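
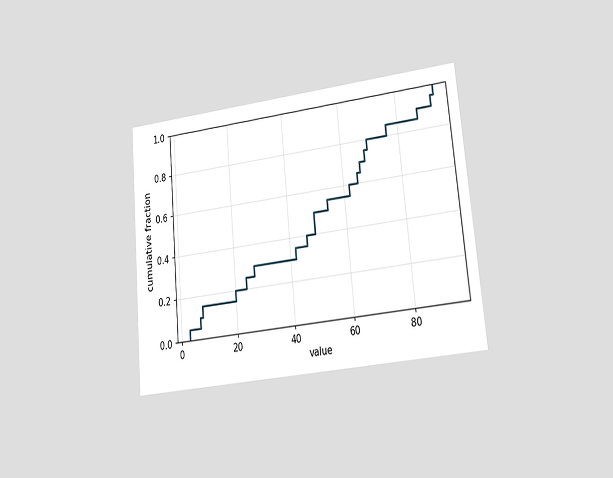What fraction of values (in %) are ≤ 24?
25%

The chart is tilted about 5° counter-clockwise and viewed at a slight angle. At x=24 the ECDF step is at 25%.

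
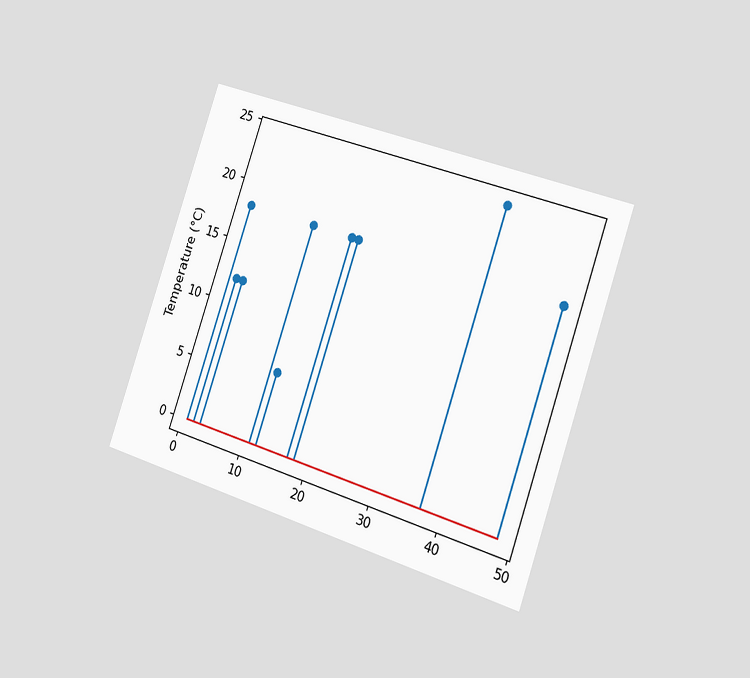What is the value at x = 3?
The chart is tilted about 19° clockwise and viewed slightly from the right. The stem at x=3 reaches 12°C.

12°C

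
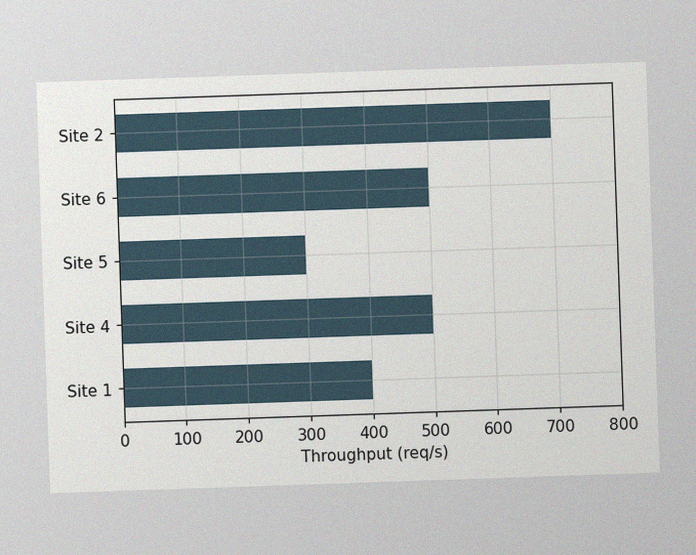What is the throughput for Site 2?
The image has some photo noise and uneven lighting. Reading along the chart's x-axis, the Site 2 bar reaches 700req/s.

700req/s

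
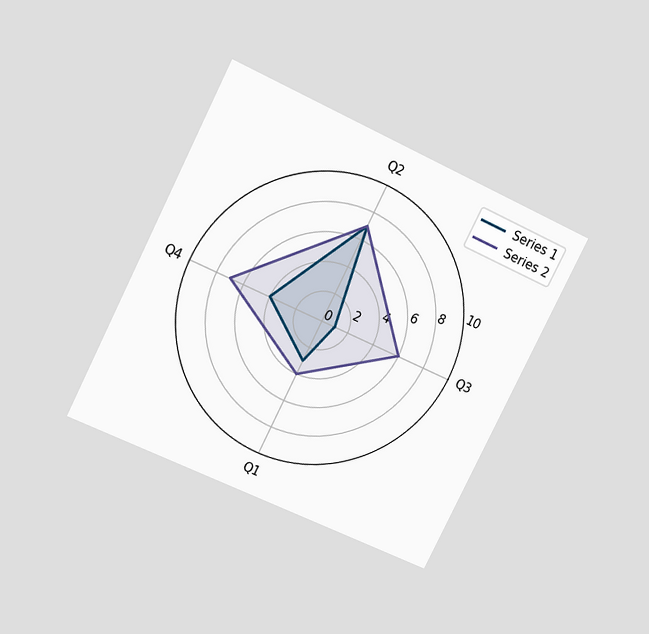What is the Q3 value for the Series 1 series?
The chart is tilted about 27° clockwise and viewed slightly from above. On the Q3 axis, Series 1 reaches 1.

1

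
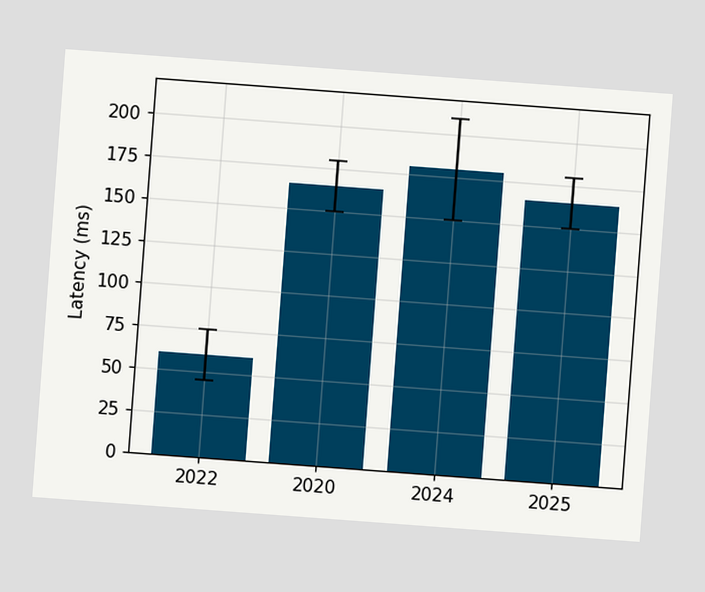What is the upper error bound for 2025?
The chart is tilted about 4° clockwise. The 2025 bar's upper whisker reaches 180ms.

180ms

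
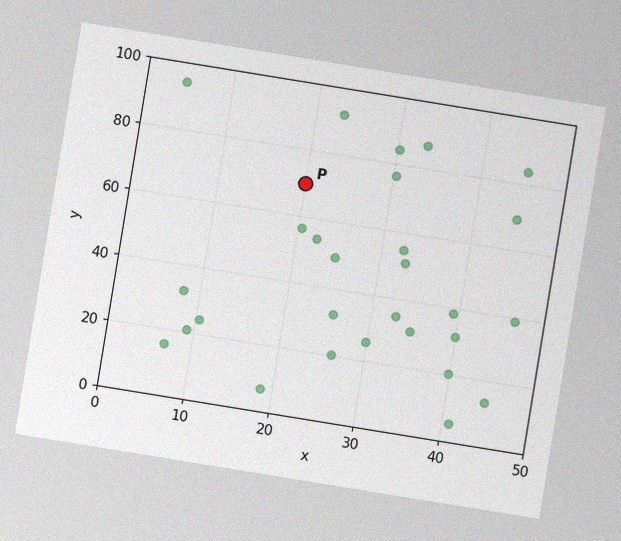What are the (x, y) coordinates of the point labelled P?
(20, 70)

The chart is tilted about 9° clockwise, with some photo noise. Following the gridlines from P to each axis, P sits at (20, 70).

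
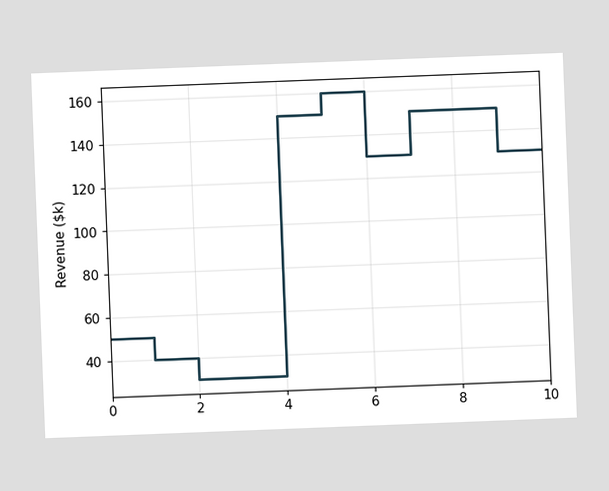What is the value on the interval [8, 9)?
$150k

The chart is tilted about 2° counter-clockwise. On [8, 9) the step sits at $150k.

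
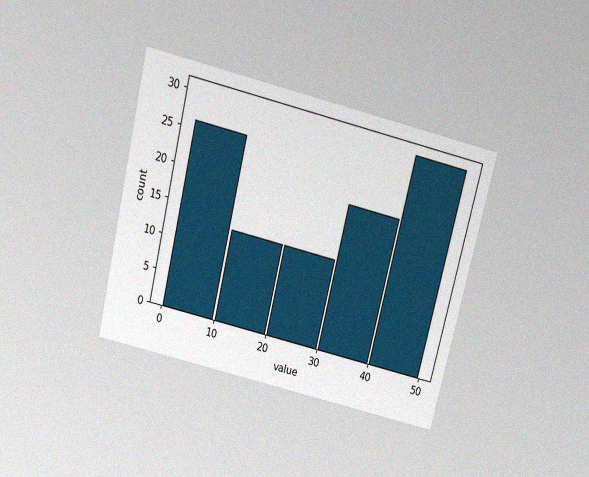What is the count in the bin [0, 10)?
26

The chart is tilted about 14° clockwise and viewed slightly from above, with some photo noise. The [0, 10) bin has height 26.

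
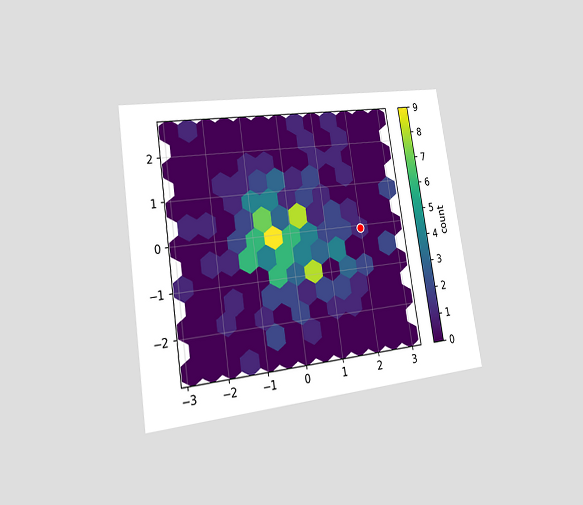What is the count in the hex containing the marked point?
The chart is tilted about 9° counter-clockwise and viewed slightly from the left. The marked hex reads 1 on the colorbar.

1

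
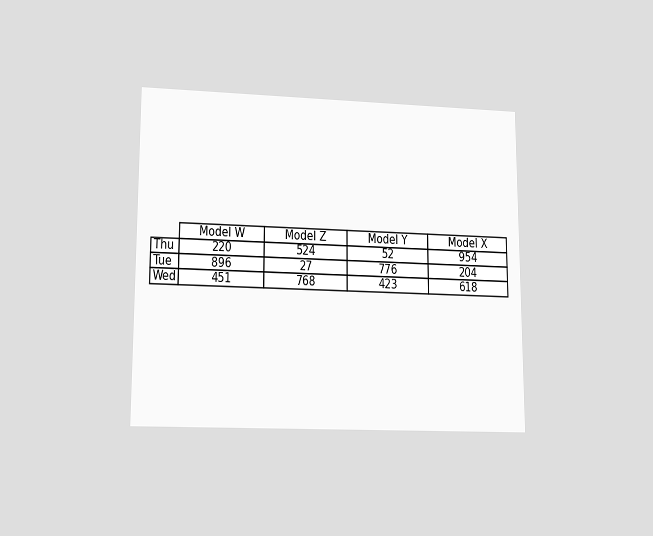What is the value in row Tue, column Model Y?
The chart is viewed at a slight angle. The (Tue, Model Y) cell reads 776.

776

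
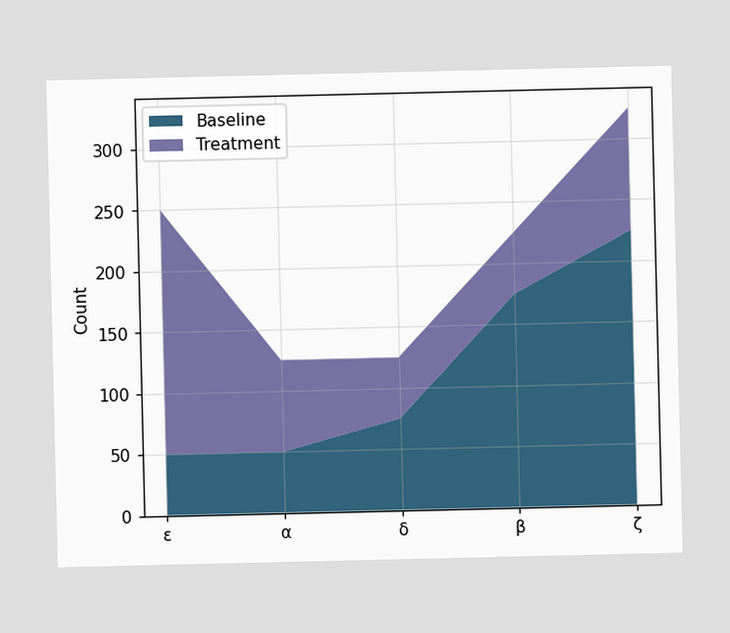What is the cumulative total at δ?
125

The stacked total at δ reaches 125.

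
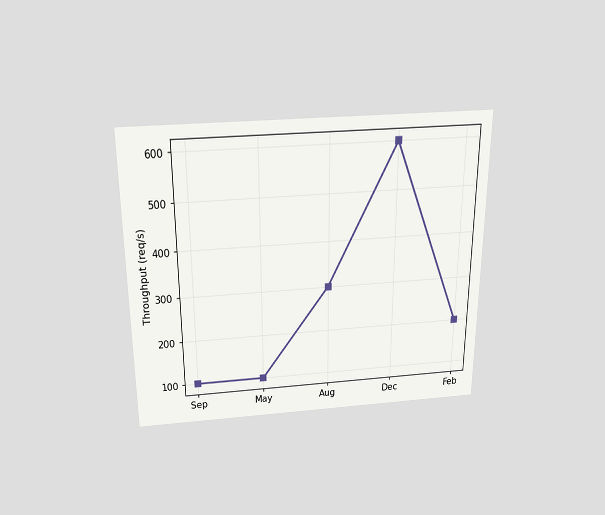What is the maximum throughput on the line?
The chart is viewed slightly from above. The highest point is at Dec, and reading across to the y-axis gives 600req/s.

600req/s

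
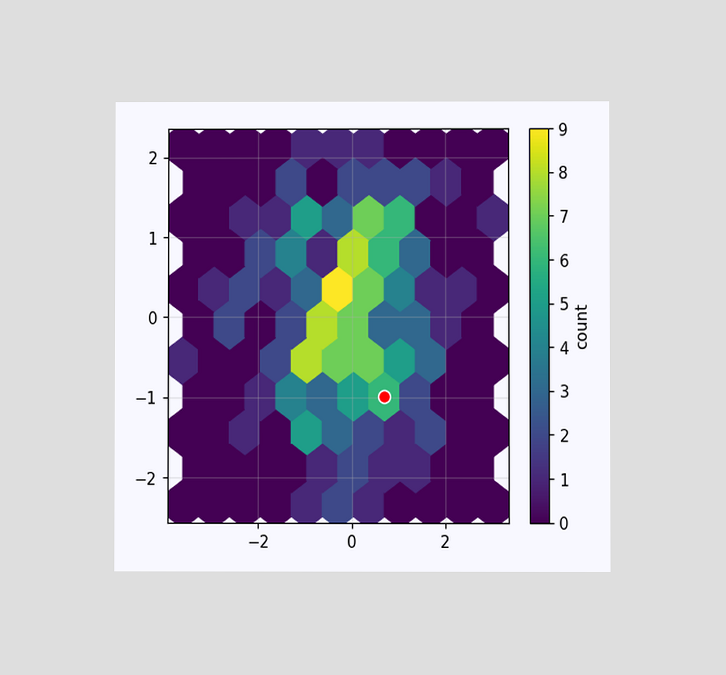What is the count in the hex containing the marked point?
6

The chart is viewed at a slight angle. The marked hex reads 6 on the colorbar.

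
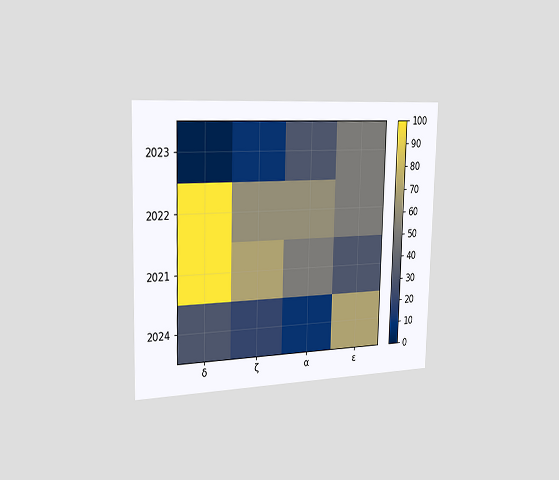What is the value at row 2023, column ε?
The chart is viewed slightly from the left. Matching cell (2023, ε) against the colorbar gives 50.

50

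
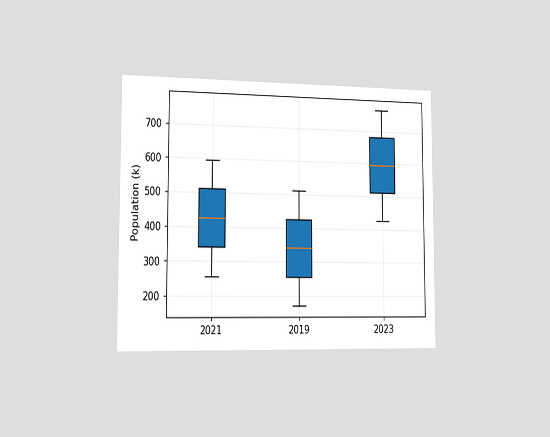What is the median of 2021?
The chart is viewed slightly from the left. The median line in the 2021 box sits at 425k.

425k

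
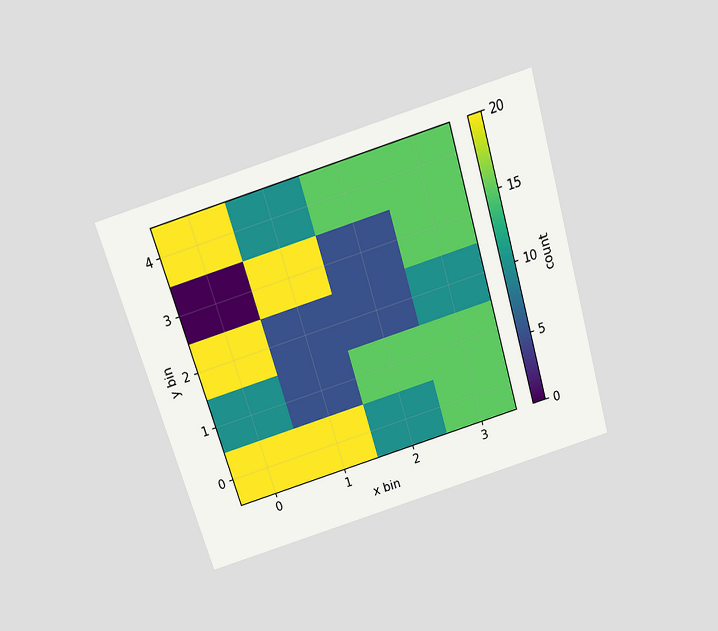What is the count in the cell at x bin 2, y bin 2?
5

The chart is tilted about 17° counter-clockwise and viewed slightly from above. Matching the cell (2, 2) against the colorbar gives 5.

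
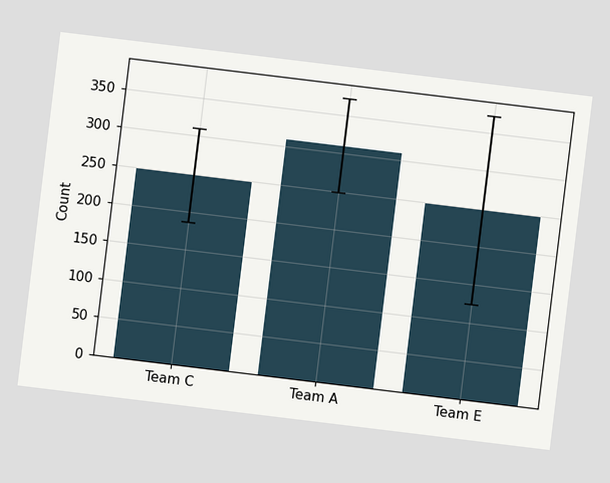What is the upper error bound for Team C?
The chart is tilted about 7° clockwise. The Team C bar's upper whisker reaches 310.

310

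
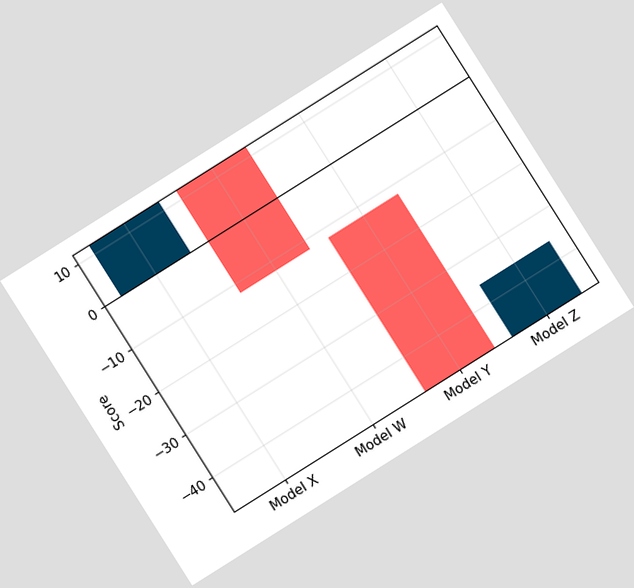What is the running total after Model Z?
-36

The chart is tilted about 32° counter-clockwise. After Model Z the running total reaches -36.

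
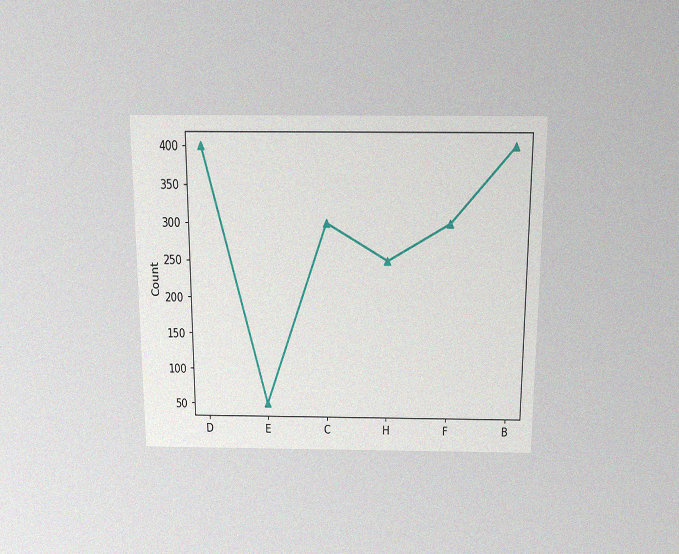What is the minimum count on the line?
50

The chart is viewed slightly from above, with some photo noise. The lowest point is at E, and reading across to the y-axis gives 50.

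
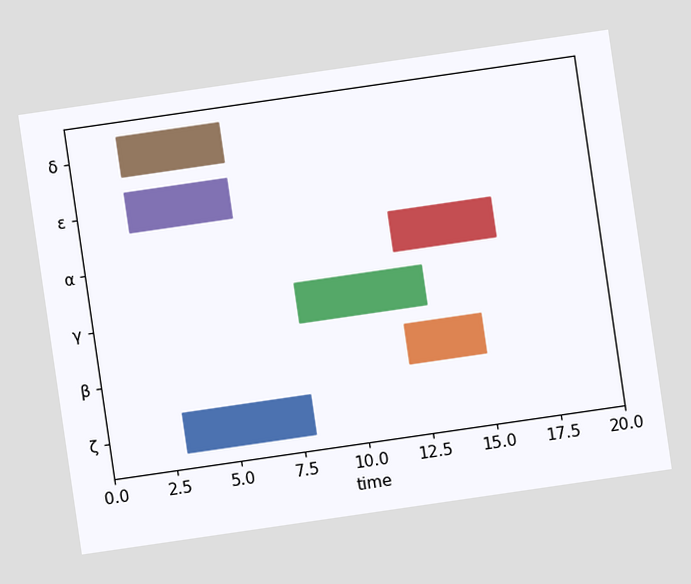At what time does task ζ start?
3

The chart is tilted about 8° counter-clockwise. The ζ bar begins at t=3.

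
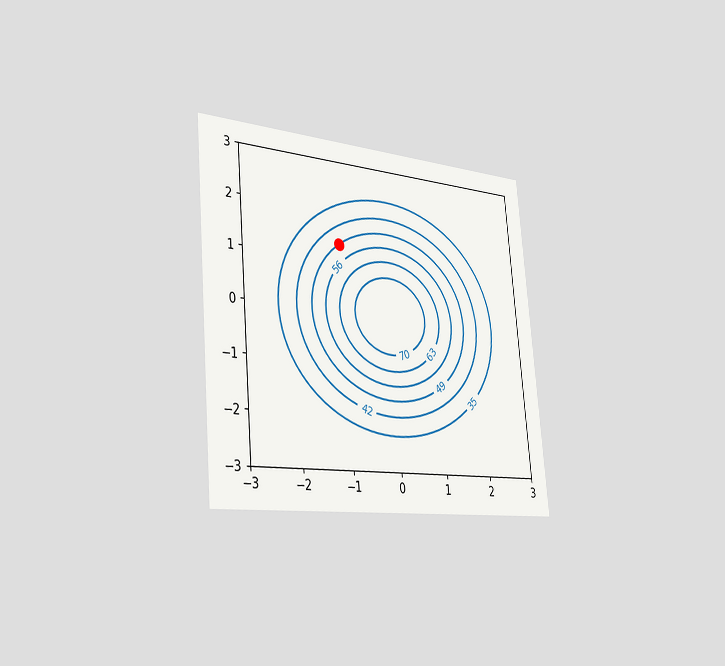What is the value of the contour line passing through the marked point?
49

The chart is tilted about 5° counter-clockwise and viewed slightly from the left. The marked point sits on the contour labelled 49.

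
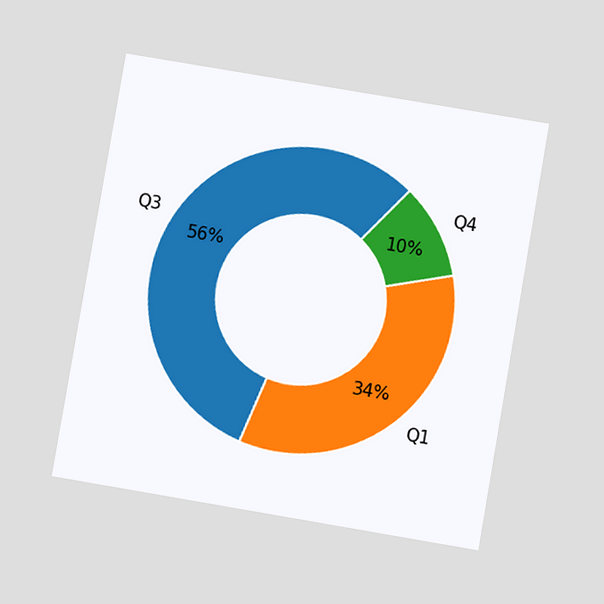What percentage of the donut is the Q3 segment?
The chart is tilted about 10° clockwise and viewed at a slight angle. The Q3 segment takes up 56% of the ring.

56%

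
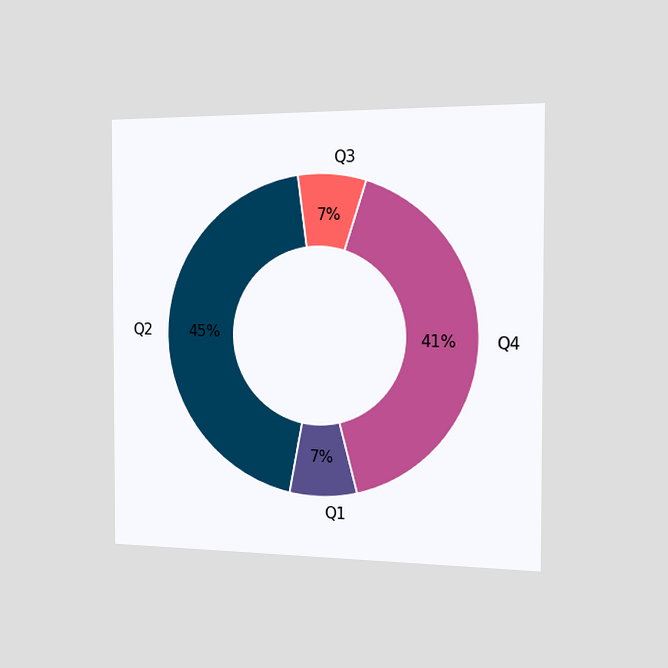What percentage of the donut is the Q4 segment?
41%

The chart is viewed slightly from the right. The Q4 segment takes up 41% of the ring.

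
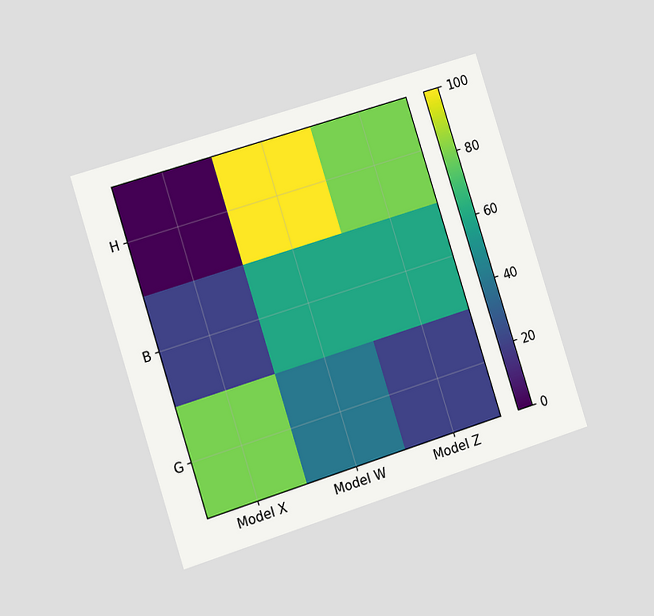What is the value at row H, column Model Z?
The chart is tilted about 17° counter-clockwise and viewed slightly from the left. Matching cell (H, Model Z) against the colorbar gives 80.

80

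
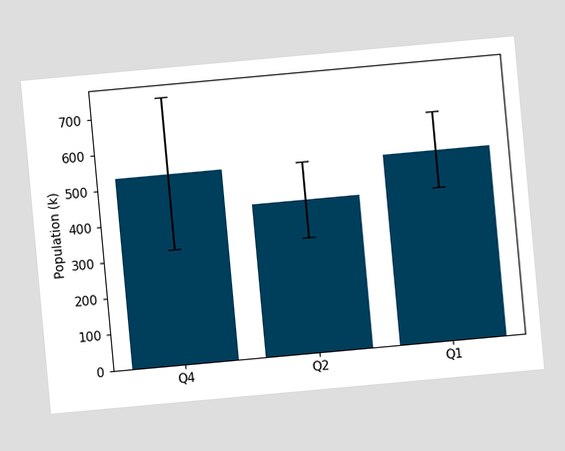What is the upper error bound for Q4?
The chart is tilted about 5° counter-clockwise. The Q4 bar's upper whisker reaches 742k.

742k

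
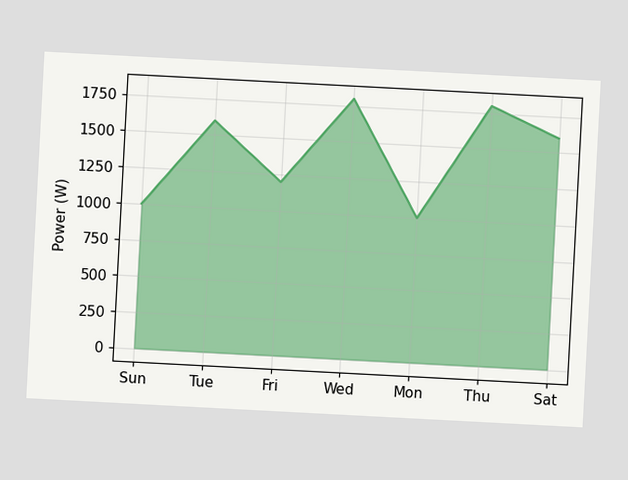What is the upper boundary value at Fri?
The chart is tilted about 3° clockwise. At Fri the upper boundary is at 1200W.

1200W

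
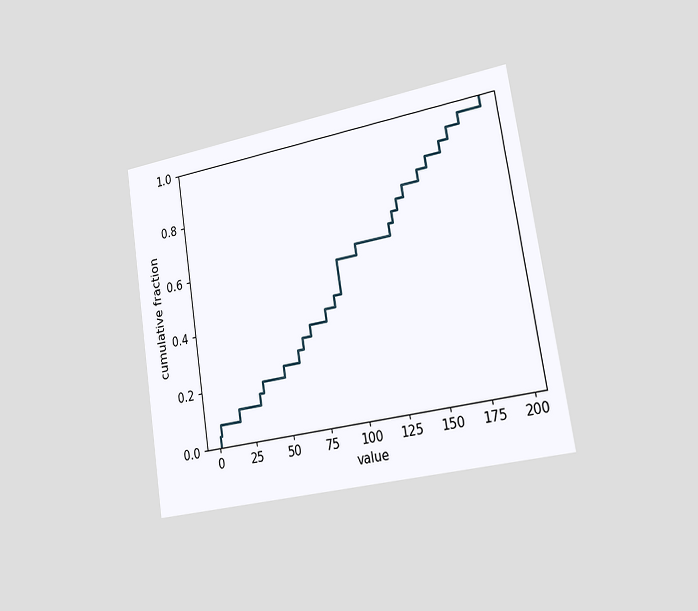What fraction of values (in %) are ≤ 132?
68%

The chart is tilted about 9° counter-clockwise and viewed slightly from the right. At x=132 the ECDF step is at 68%.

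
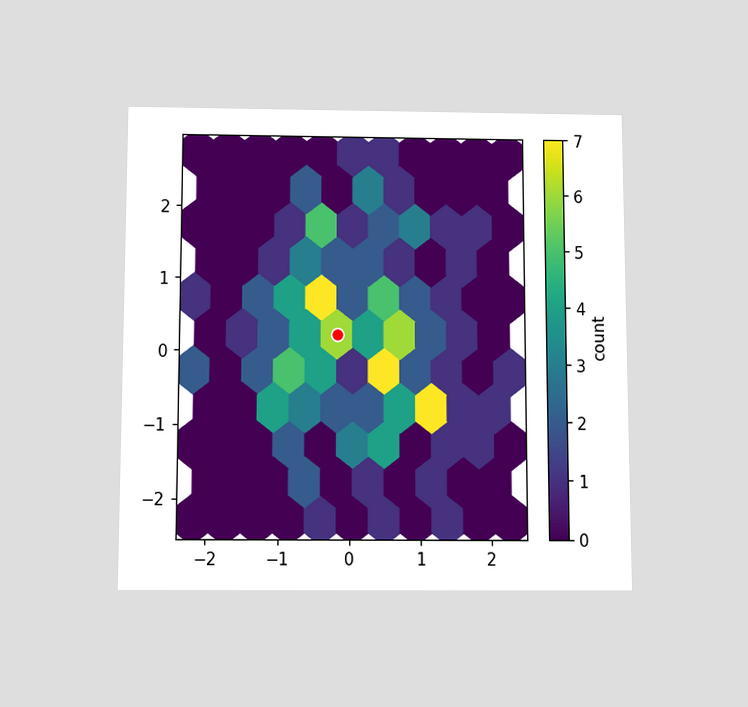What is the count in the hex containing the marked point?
6

The chart is viewed slightly from below. The marked hex reads 6 on the colorbar.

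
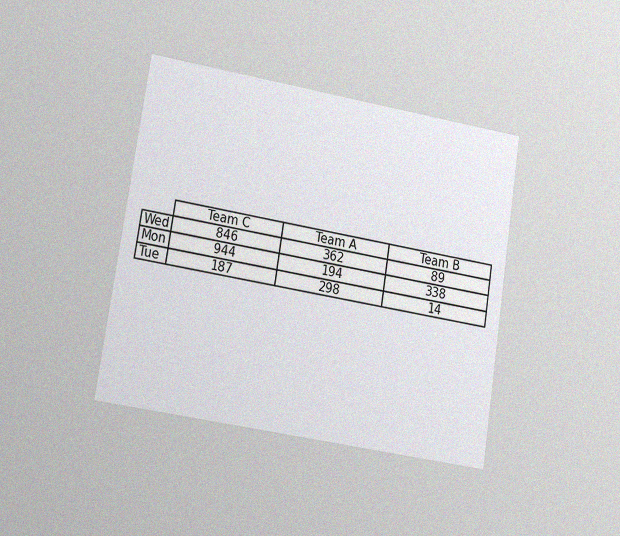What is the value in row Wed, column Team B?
89

The chart is tilted about 9° clockwise and viewed at a slight angle, with some photo noise. The (Wed, Team B) cell reads 89.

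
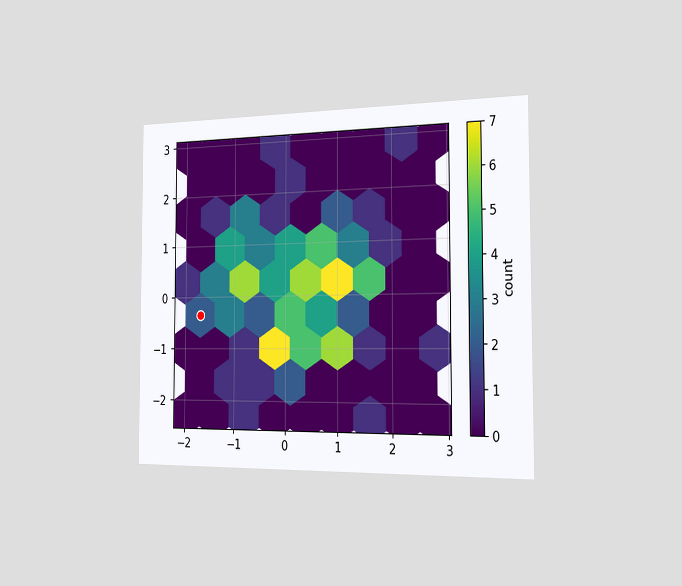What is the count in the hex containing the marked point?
2

The chart is viewed slightly from the right. The marked hex reads 2 on the colorbar.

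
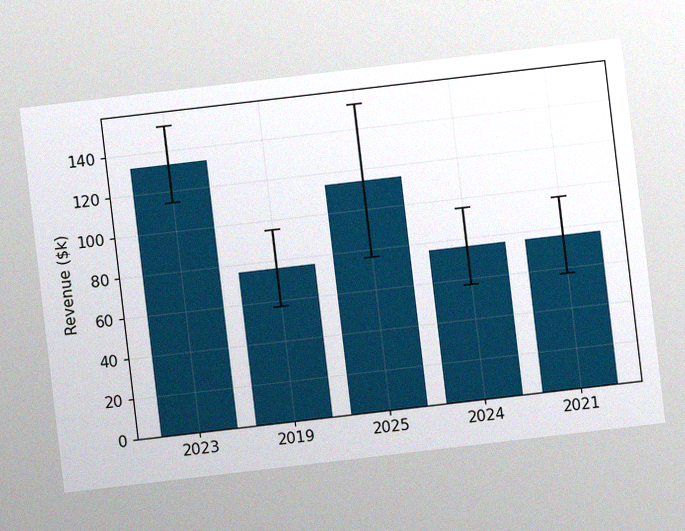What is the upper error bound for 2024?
$95k

The chart is tilted about 7° counter-clockwise, with some photo noise. The 2024 bar's upper whisker reaches $95k.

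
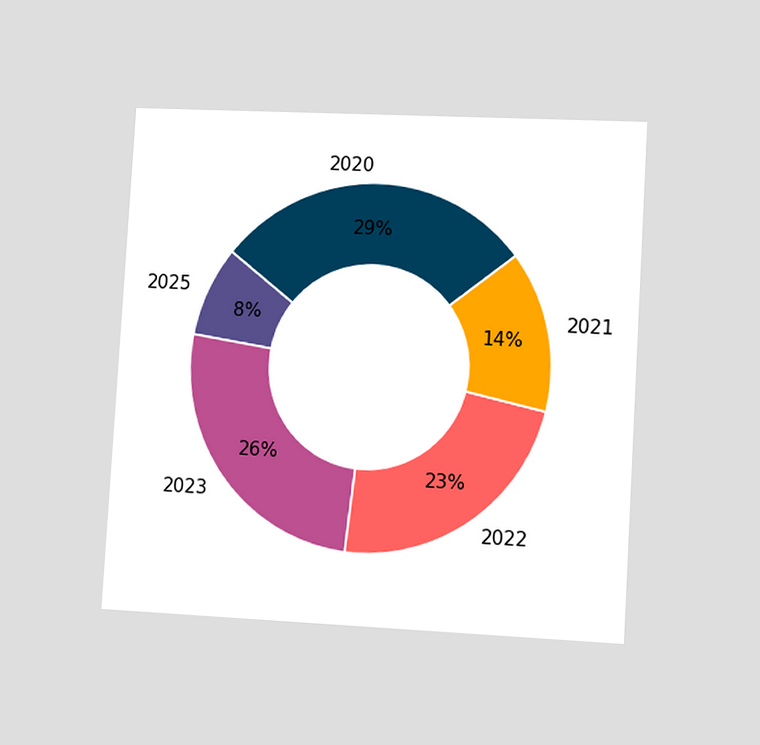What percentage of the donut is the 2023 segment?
The chart is tilted about 3° clockwise and viewed slightly from the right. The 2023 segment takes up 26% of the ring.

26%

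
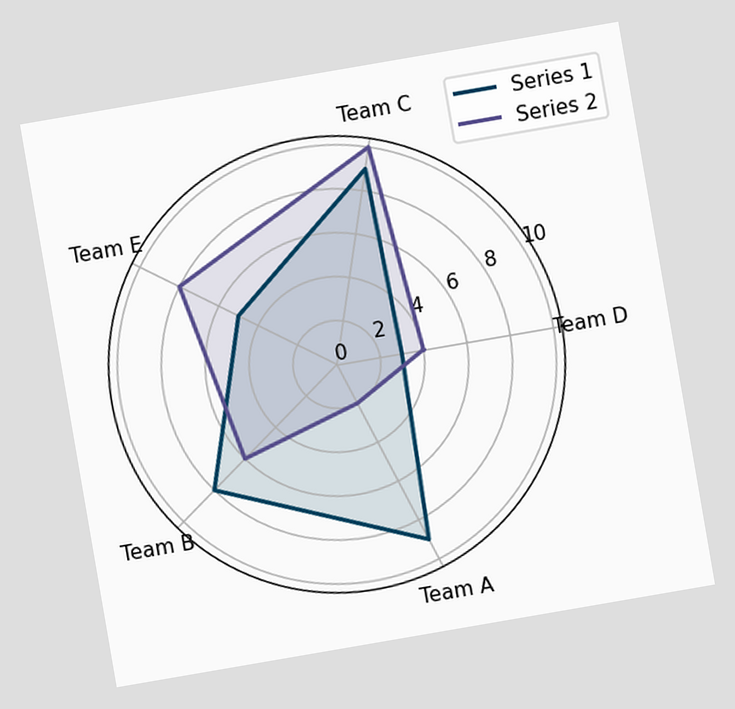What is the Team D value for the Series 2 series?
4

The chart is tilted about 10° counter-clockwise. On the Team D axis, Series 2 reaches 4.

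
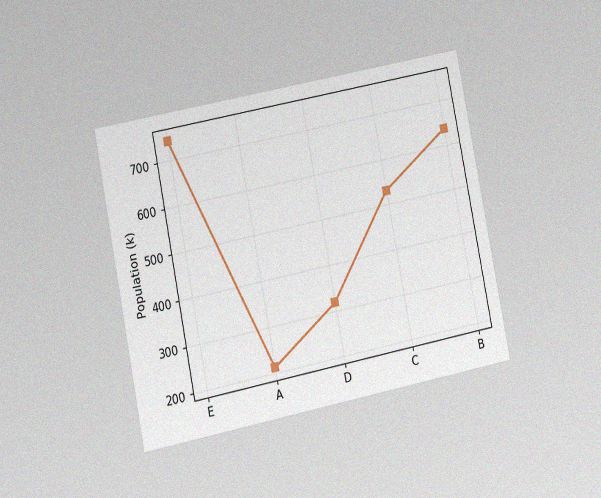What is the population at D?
318k

The chart is tilted about 11° counter-clockwise and viewed at a slight angle, with some photo noise. At D, the line is at 318k.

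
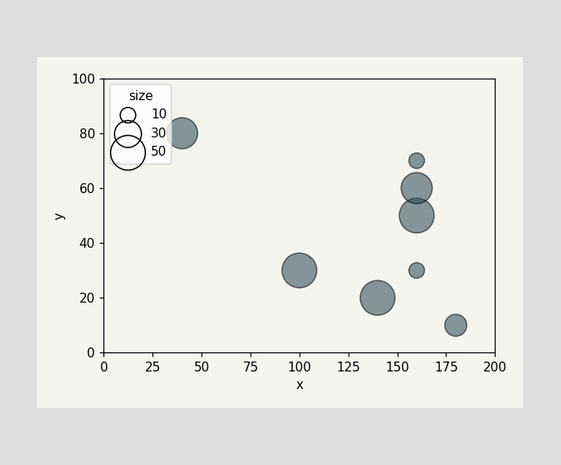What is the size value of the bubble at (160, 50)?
50

Matching the bubble at (160, 50) against the size legend gives 50.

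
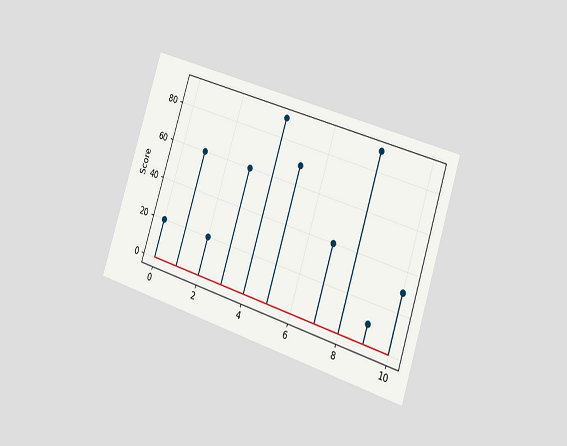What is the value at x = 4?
90

The chart is tilted about 18° clockwise and viewed slightly from the right. The stem at x=4 reaches 90.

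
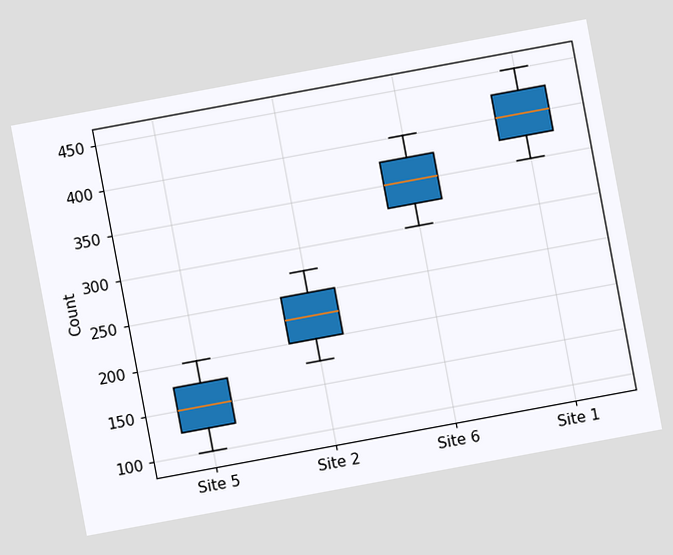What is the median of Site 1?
The chart is tilted about 10° counter-clockwise. The median line in the Site 1 box sits at 400.

400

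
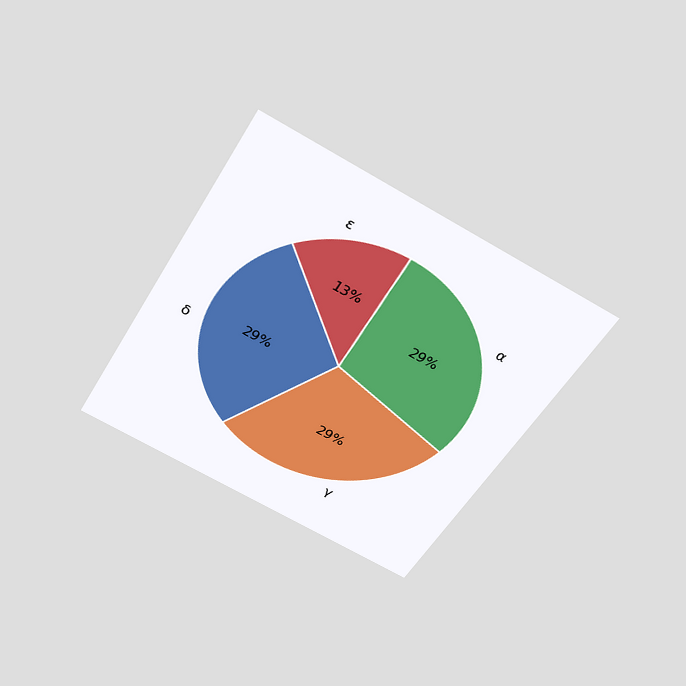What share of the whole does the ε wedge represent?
The chart is tilted about 30° clockwise and viewed slightly from above. The ε slice takes up 13% of the pie.

13%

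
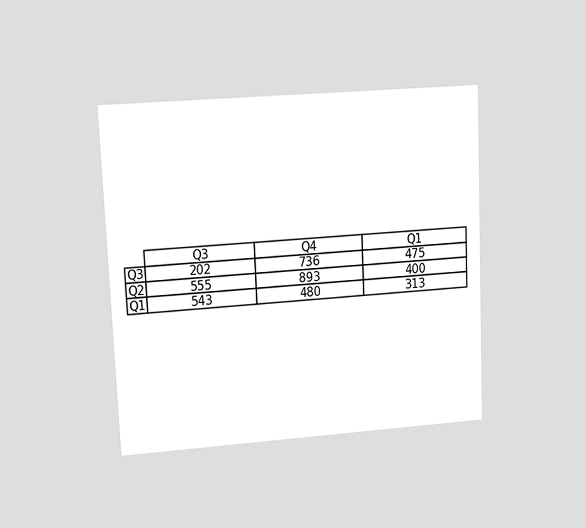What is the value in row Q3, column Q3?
202

The chart is tilted about 3° counter-clockwise and viewed at a slight angle. The (Q3, Q3) cell reads 202.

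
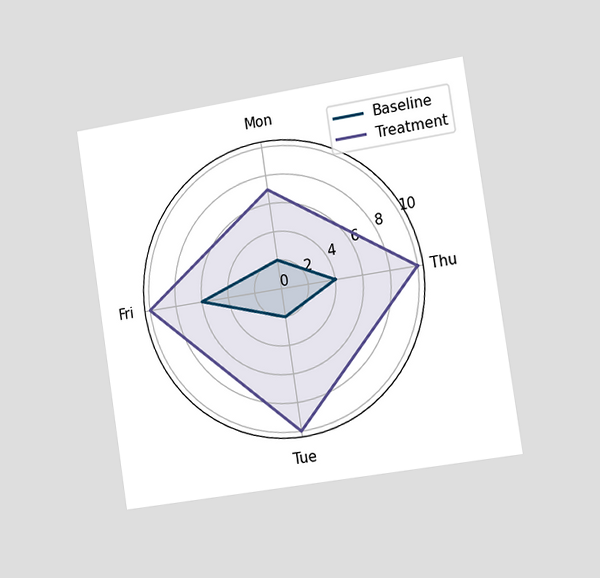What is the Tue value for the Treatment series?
10

The chart is tilted about 9° counter-clockwise and viewed slightly from the right. On the Tue axis, Treatment reaches 10.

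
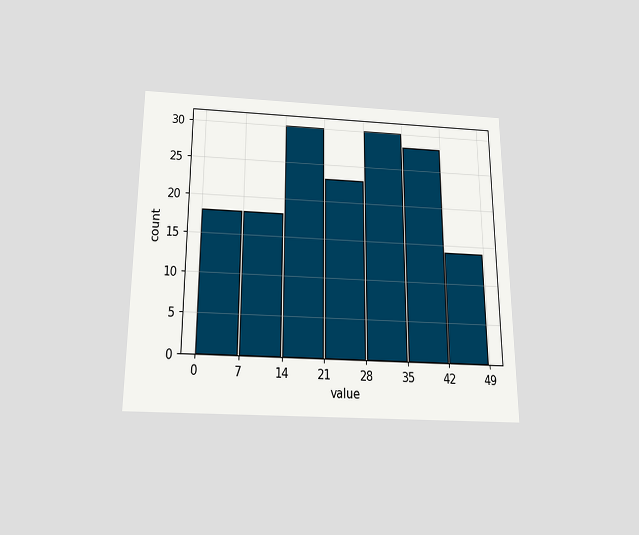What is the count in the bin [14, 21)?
30

The chart is viewed slightly from below. The [14, 21) bin has height 30.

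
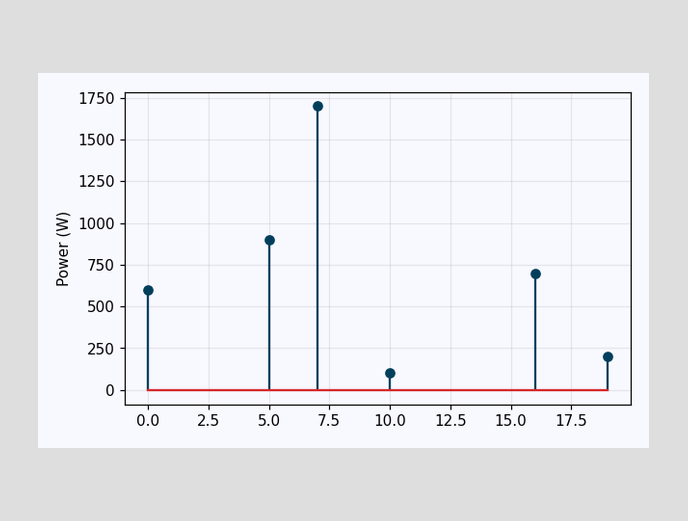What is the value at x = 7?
1700W

The stem at x=7 reaches 1700W.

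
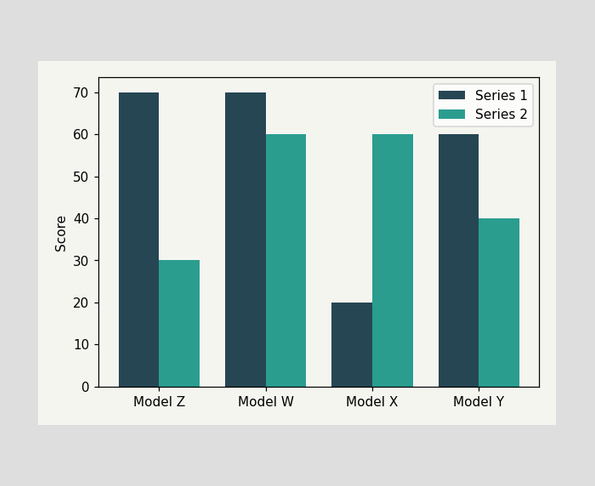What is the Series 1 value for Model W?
70

The Series 1 bar at Model W reaches 70 on the y-axis.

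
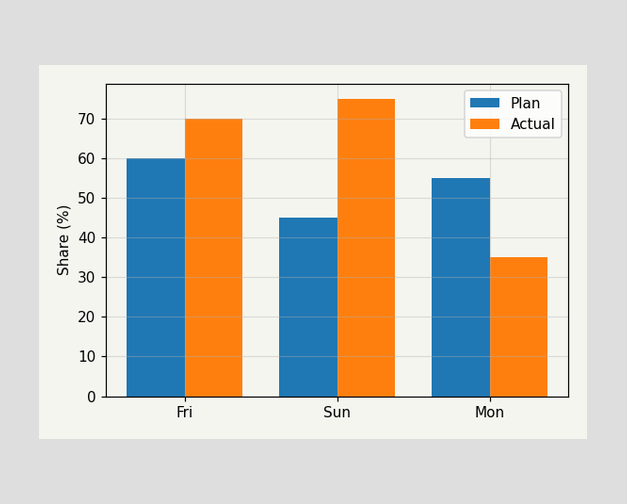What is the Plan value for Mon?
The Plan bar at Mon reaches 55% on the y-axis.

55%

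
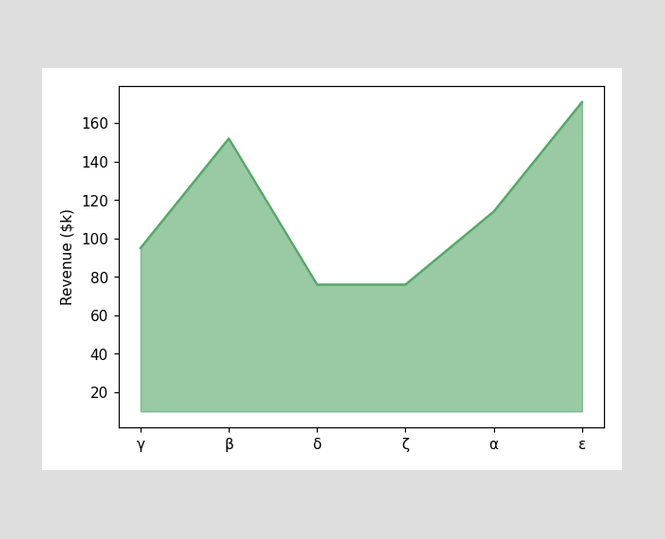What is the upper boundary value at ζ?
$76k

At ζ the upper boundary is at $76k.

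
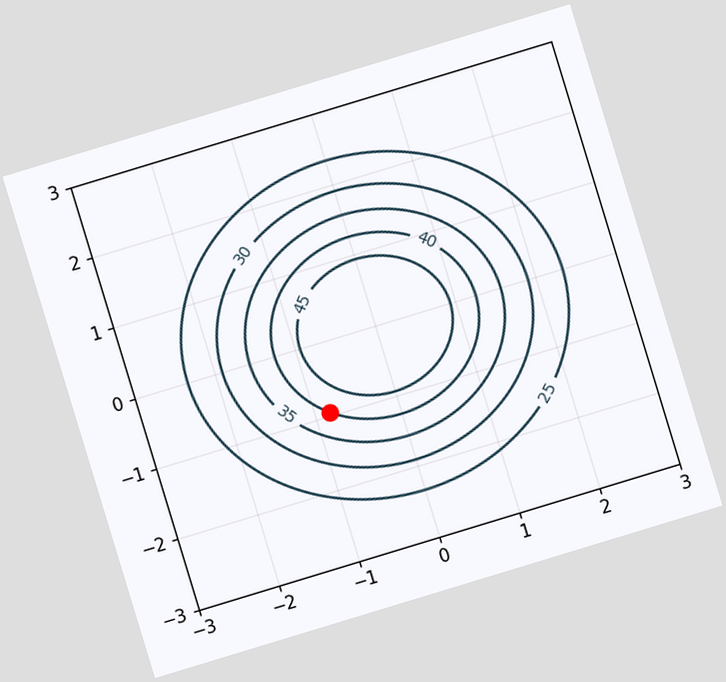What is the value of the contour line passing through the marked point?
The chart is tilted about 17° counter-clockwise. The marked point sits on the contour labelled 40.

40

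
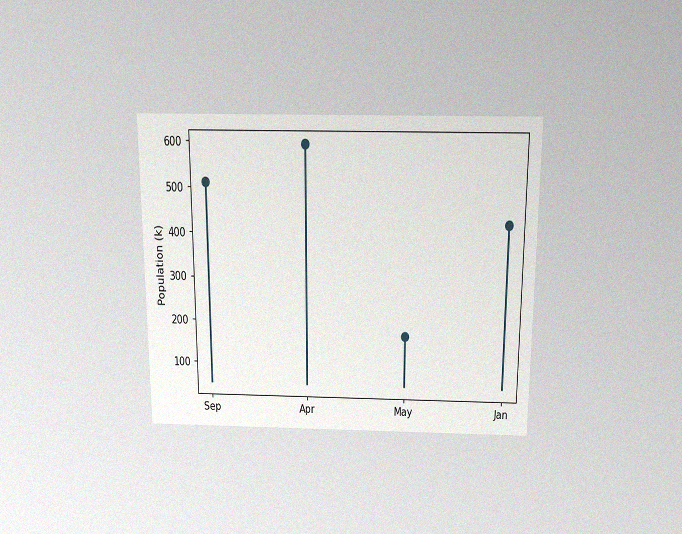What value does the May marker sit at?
170k

The chart is viewed slightly from above, with some photo noise. The May marker sits at 170k.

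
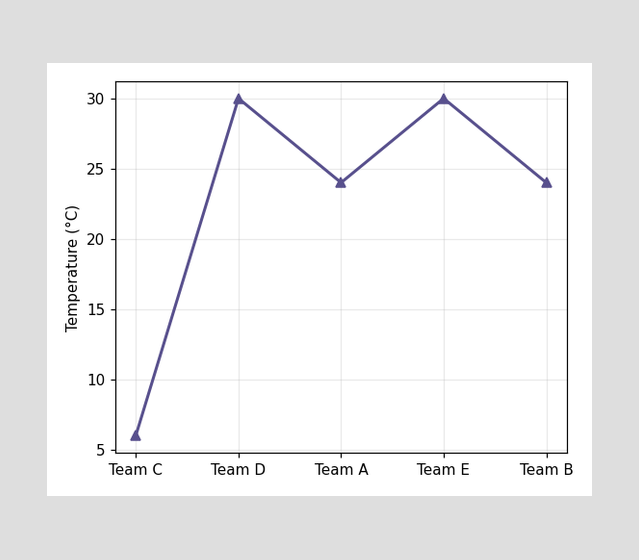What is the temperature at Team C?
6°C

At Team C, the line is at 6°C.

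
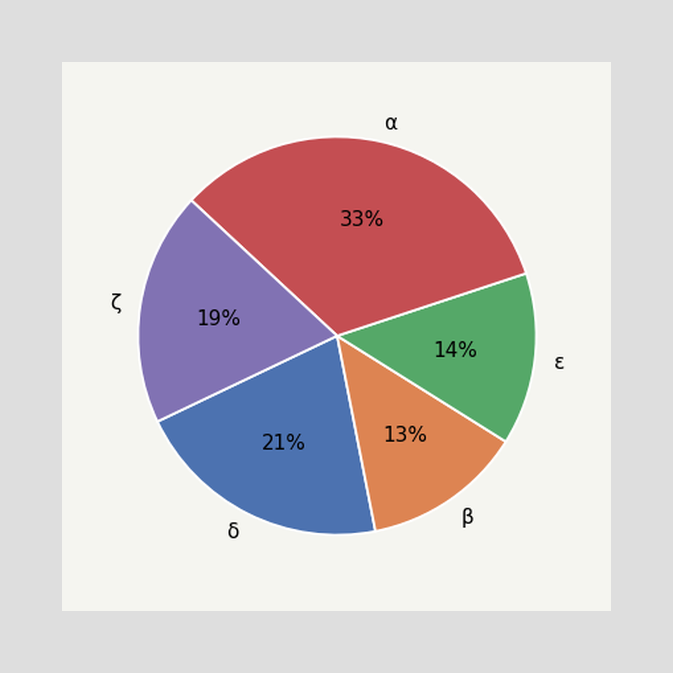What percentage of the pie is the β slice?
13%

The β slice takes up 13% of the pie.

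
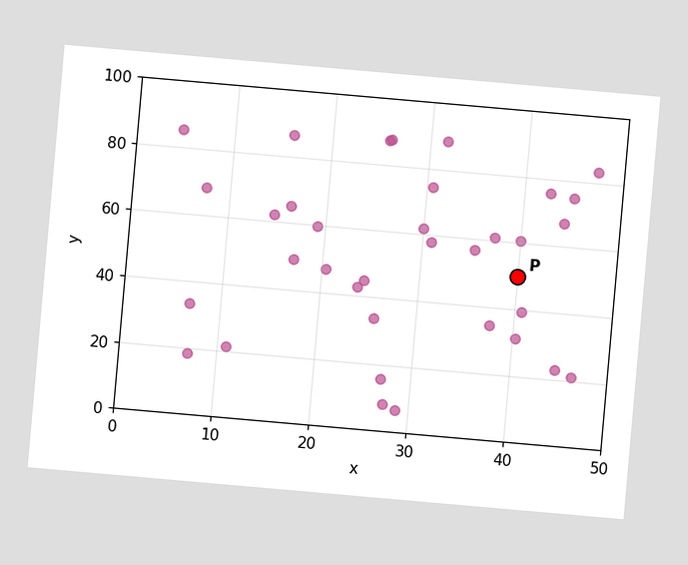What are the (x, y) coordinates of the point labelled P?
(40, 50)

The chart is tilted about 5° clockwise. Following the gridlines from P to each axis, P sits at (40, 50).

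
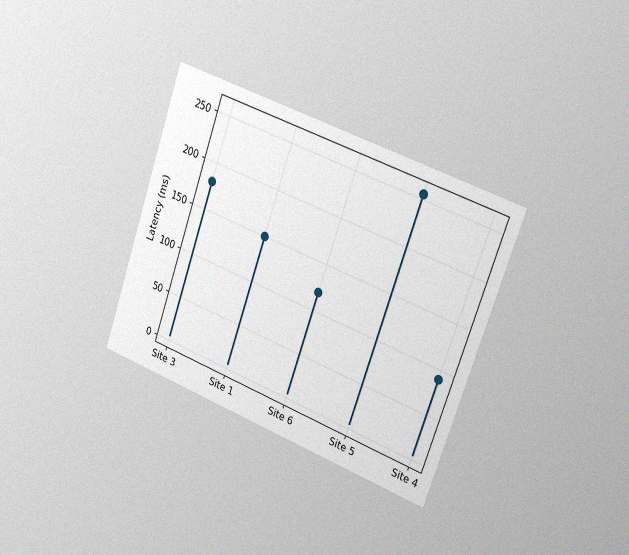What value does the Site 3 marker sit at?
The chart is tilted about 19° clockwise and viewed slightly from the right, with some photo noise. The Site 3 marker sits at 180ms.

180ms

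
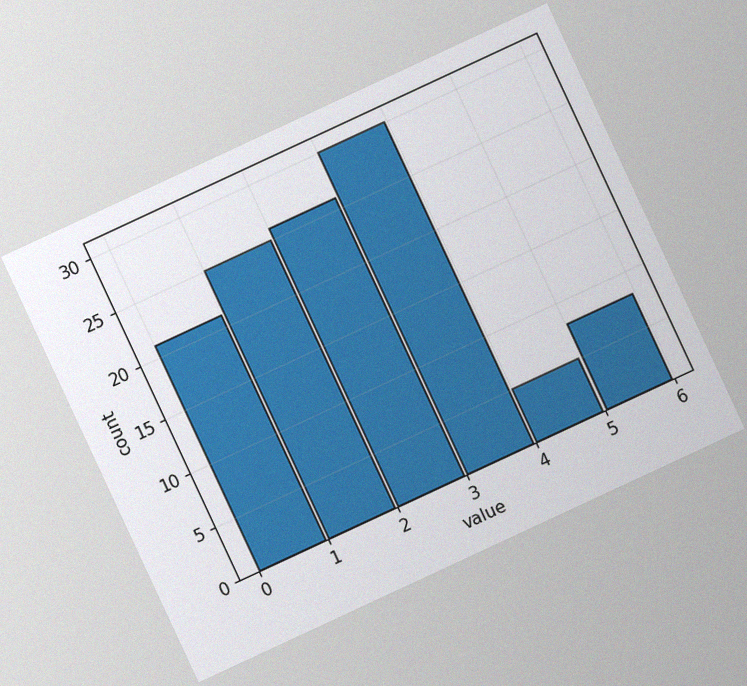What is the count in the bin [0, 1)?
The chart is tilted about 25° counter-clockwise, with some photo noise. The [0, 1) bin has height 21.

21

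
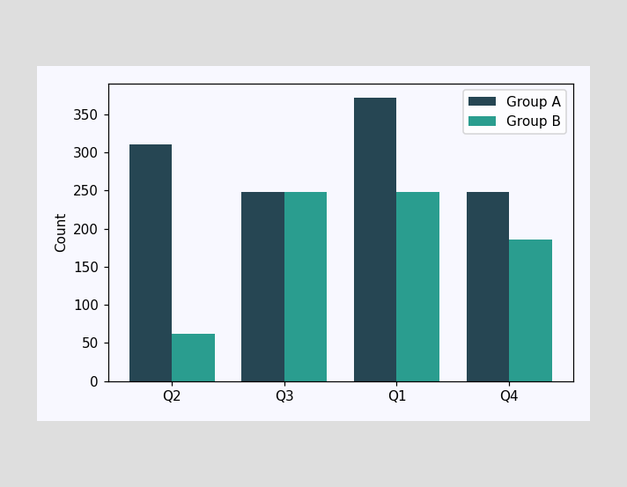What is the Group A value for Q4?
The Group A bar at Q4 reaches 248 on the y-axis.

248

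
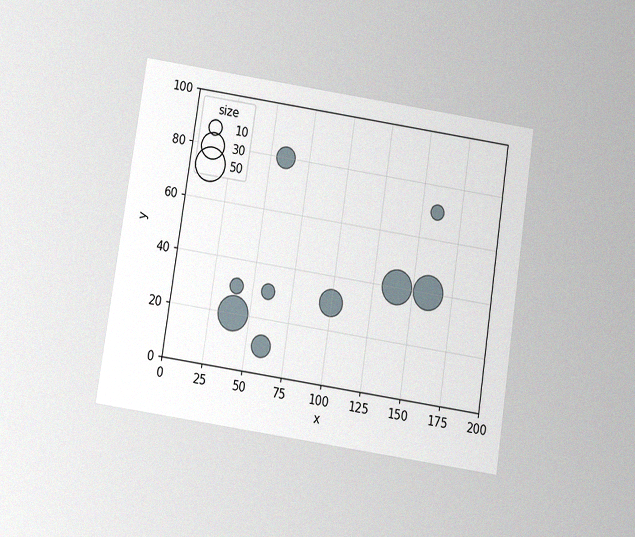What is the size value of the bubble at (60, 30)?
The chart is tilted about 9° clockwise and viewed slightly from below, with some photo noise. Matching the bubble at (60, 30) against the size legend gives 10.

10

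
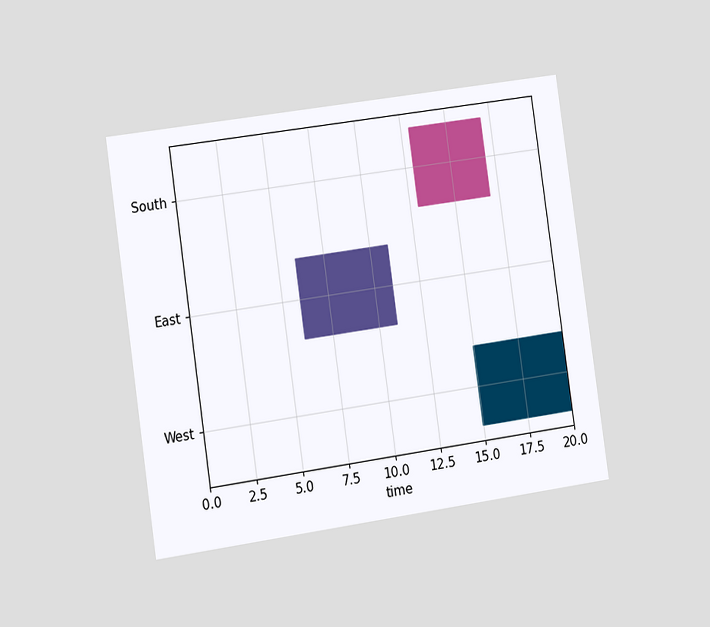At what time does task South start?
The chart is tilted about 8° counter-clockwise and viewed at a slight angle. The South bar begins at t=13.

13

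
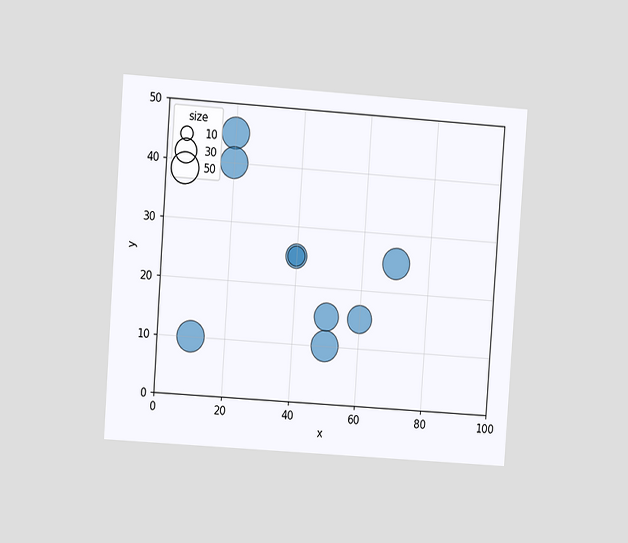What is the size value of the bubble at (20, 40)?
50

The chart is tilted about 4° clockwise and viewed at a slight angle. Matching the bubble at (20, 40) against the size legend gives 50.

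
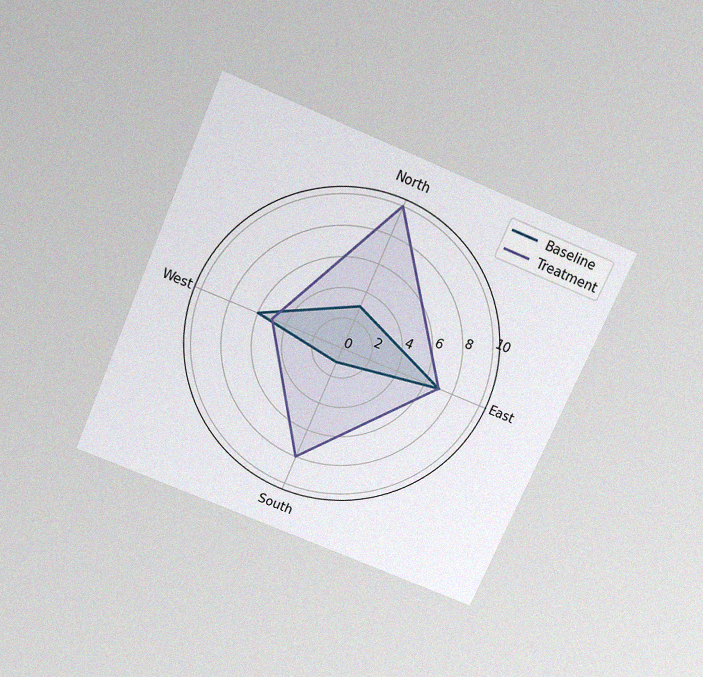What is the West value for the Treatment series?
The chart is tilted about 23° clockwise and viewed slightly from above, with some photo noise. On the West axis, Treatment reaches 5.

5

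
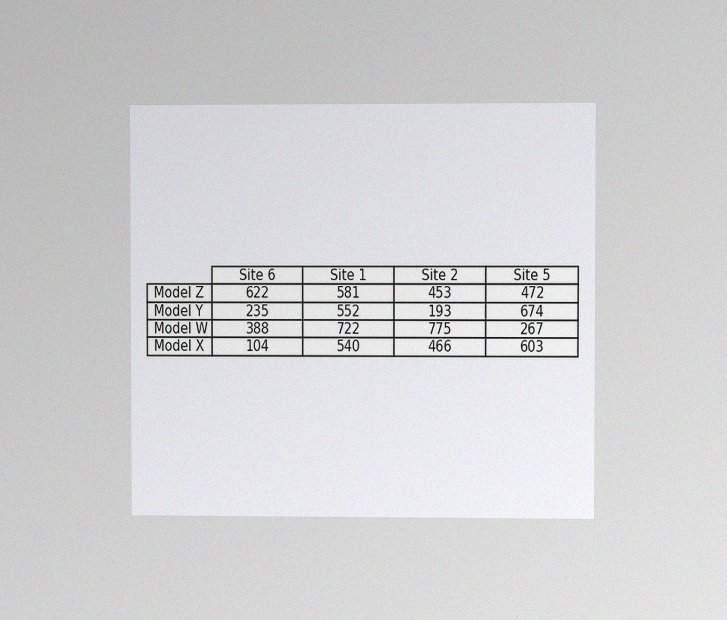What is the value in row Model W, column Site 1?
722

The chart is viewed at a slight angle, with some photo noise. The (Model W, Site 1) cell reads 722.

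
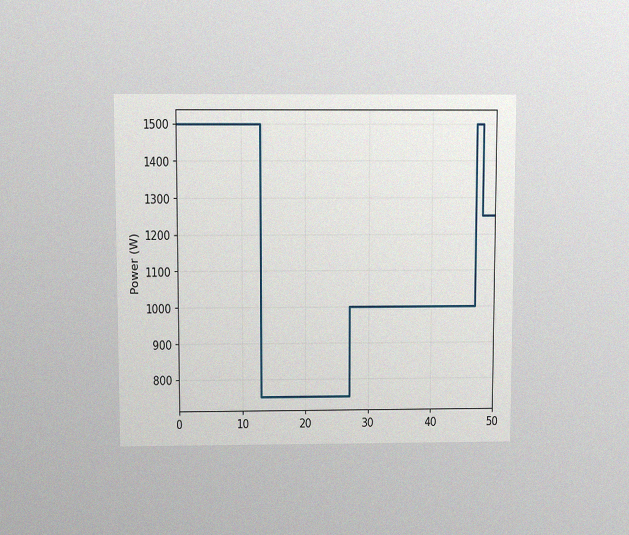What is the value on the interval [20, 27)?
750W

The chart is viewed slightly from above, with some photo noise. On [20, 27) the step sits at 750W.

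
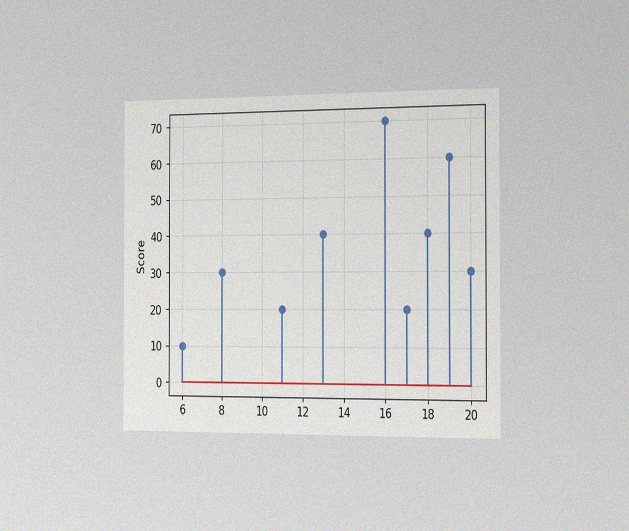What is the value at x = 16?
The chart is viewed slightly from the right, with some photo noise. The stem at x=16 reaches 70.

70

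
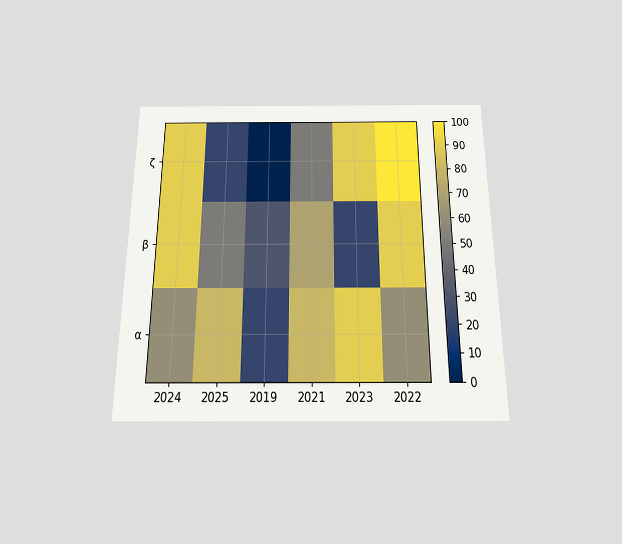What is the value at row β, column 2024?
90

The chart is viewed slightly from below. Matching cell (β, 2024) against the colorbar gives 90.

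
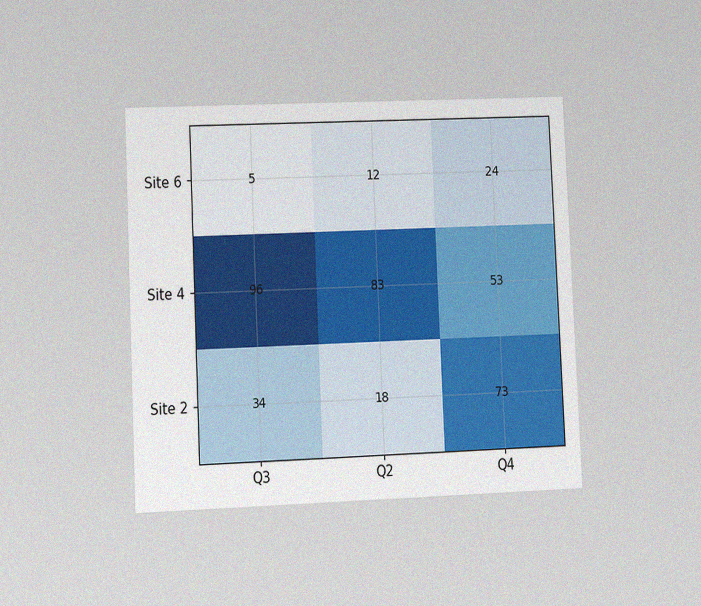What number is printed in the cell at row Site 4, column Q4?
The chart is tilted about 3° counter-clockwise and viewed at a slight angle, with some photo noise. The (Site 4, Q4) cell reads 53.

53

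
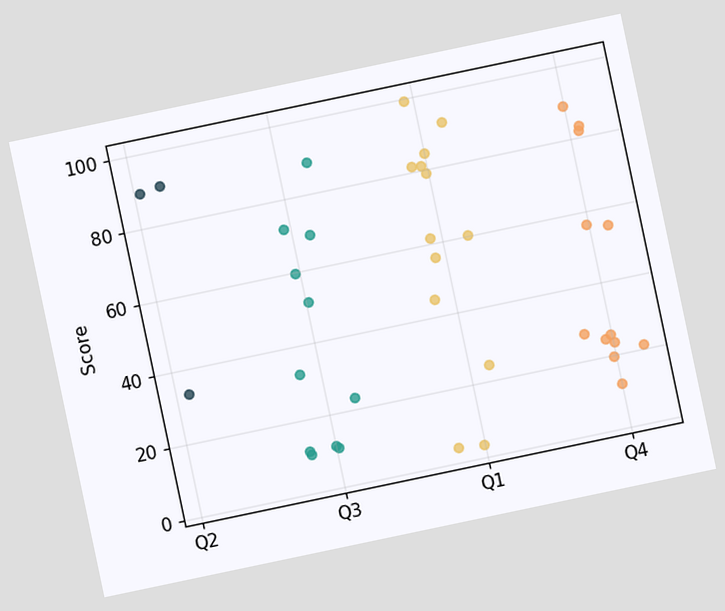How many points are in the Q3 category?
The chart is tilted about 12° counter-clockwise. Counting the markers in the Q3 column gives 11.

11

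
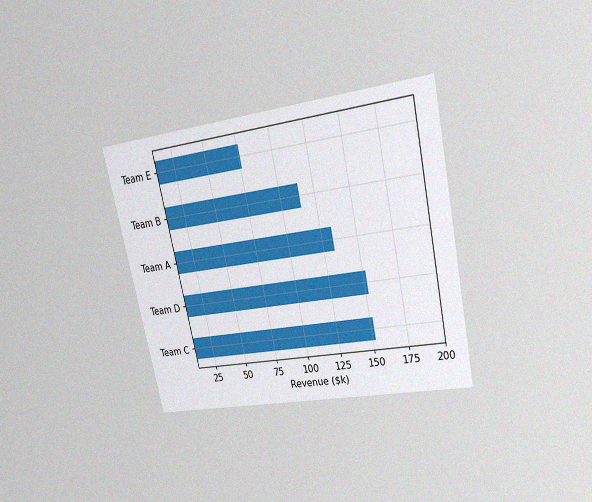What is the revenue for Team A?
The chart is tilted about 12° counter-clockwise and viewed at a slight angle, with some photo noise. Reading along the chart's x-axis, the Team A bar reaches $133k.

$133k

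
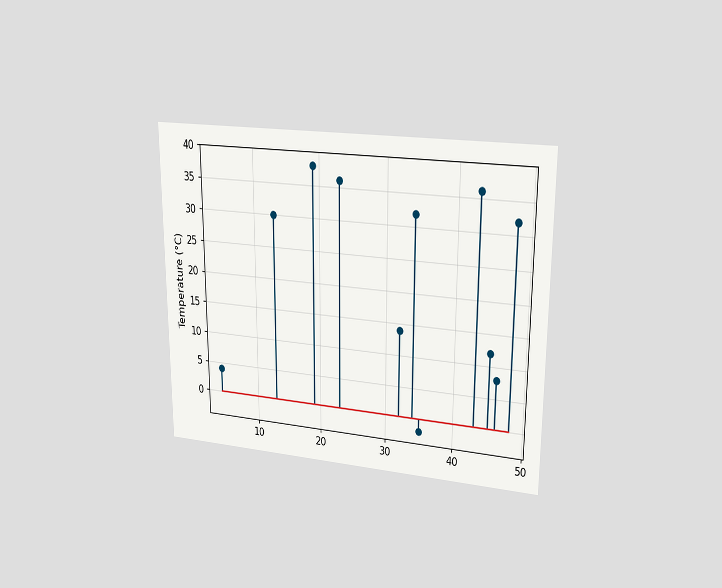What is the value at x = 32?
The chart is viewed at a slight angle. The stem at x=32 reaches 14°C.

14°C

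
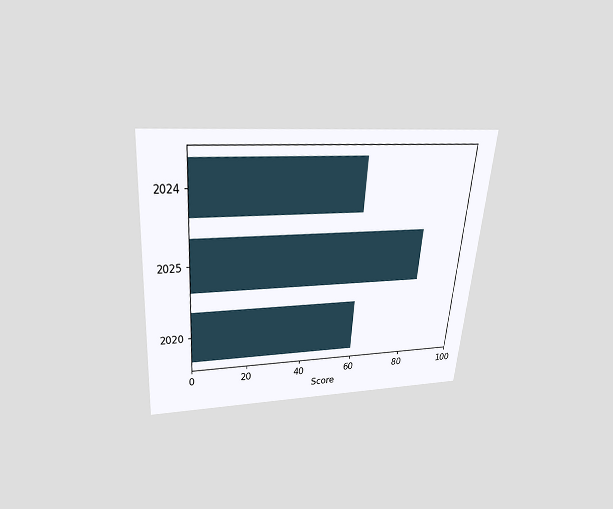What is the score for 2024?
The chart is tilted about 5° clockwise and viewed slightly from above. Reading along the chart's x-axis, the 2024 bar reaches 60.

60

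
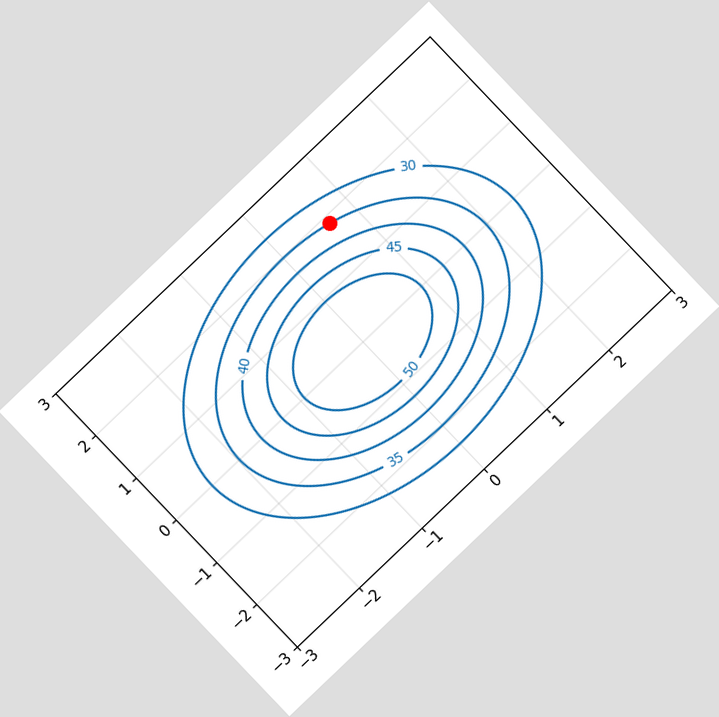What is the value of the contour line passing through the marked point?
The chart is tilted about 44° counter-clockwise. The marked point sits on the contour labelled 35.

35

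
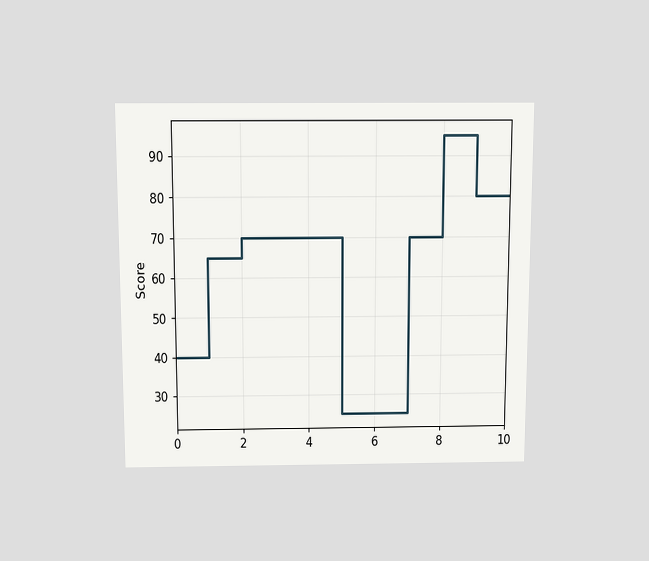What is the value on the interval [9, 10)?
80

The chart is viewed slightly from above. On [9, 10) the step sits at 80.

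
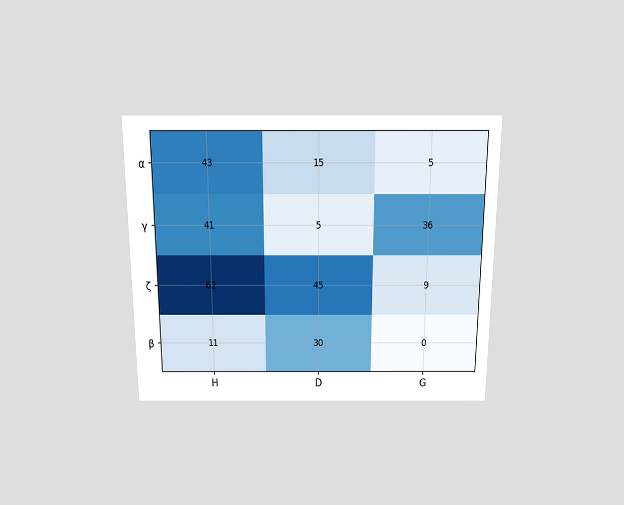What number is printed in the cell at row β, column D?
The chart is viewed slightly from above. The (β, D) cell reads 30.

30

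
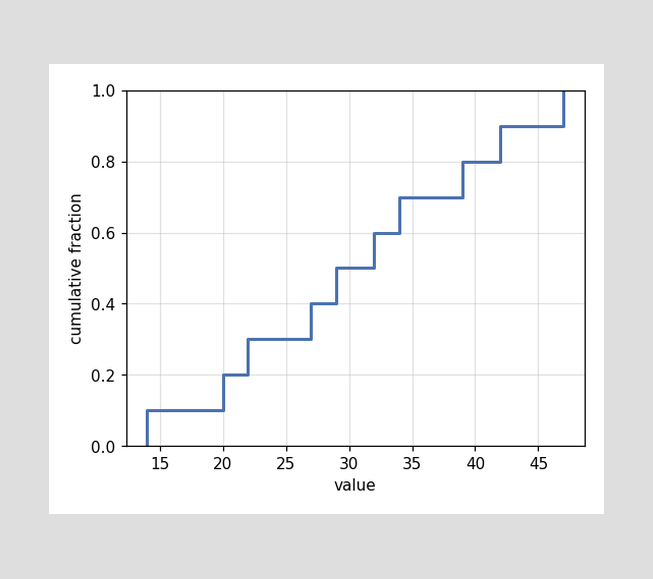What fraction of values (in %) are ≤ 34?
70%

At x=34 the ECDF step is at 70%.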